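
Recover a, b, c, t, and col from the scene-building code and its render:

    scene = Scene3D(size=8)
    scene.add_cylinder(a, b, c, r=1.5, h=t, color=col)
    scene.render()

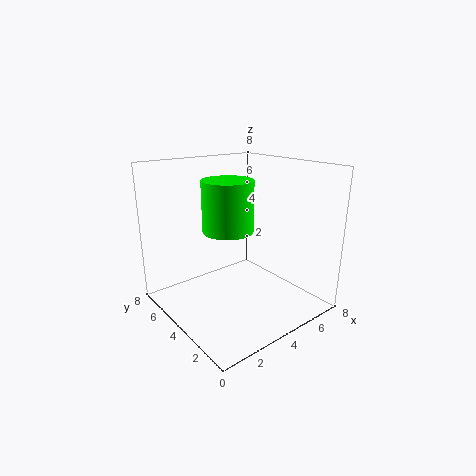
a = 4.25; b = 5.25; c = 4; t = 3; col = 'lime'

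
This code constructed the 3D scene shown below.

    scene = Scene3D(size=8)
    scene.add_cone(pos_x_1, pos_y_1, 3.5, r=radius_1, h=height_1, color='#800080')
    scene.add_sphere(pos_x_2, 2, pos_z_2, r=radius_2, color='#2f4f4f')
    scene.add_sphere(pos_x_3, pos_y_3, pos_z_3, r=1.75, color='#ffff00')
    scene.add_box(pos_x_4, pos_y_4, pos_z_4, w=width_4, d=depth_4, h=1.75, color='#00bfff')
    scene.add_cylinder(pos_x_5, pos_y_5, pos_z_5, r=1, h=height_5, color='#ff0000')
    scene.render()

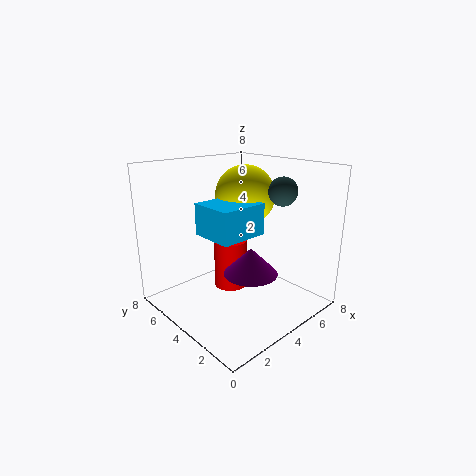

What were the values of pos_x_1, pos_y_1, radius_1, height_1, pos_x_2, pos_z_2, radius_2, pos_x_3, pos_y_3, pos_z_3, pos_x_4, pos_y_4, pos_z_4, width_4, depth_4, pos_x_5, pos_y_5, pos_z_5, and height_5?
pos_x_1 = 2.25
pos_y_1 = 1.25
radius_1 = 1.25
height_1 = 1.25
pos_x_2 = 5.25
pos_z_2 = 6.75
radius_2 = 0.75
pos_x_3 = 5.5
pos_y_3 = 5
pos_z_3 = 6
pos_x_4 = 2.25
pos_y_4 = 3
pos_z_4 = 4.25
width_4 = 2.75
depth_4 = 2.5
pos_x_5 = 4.75
pos_y_5 = 5.5
pos_z_5 = 0.25
height_5 = 3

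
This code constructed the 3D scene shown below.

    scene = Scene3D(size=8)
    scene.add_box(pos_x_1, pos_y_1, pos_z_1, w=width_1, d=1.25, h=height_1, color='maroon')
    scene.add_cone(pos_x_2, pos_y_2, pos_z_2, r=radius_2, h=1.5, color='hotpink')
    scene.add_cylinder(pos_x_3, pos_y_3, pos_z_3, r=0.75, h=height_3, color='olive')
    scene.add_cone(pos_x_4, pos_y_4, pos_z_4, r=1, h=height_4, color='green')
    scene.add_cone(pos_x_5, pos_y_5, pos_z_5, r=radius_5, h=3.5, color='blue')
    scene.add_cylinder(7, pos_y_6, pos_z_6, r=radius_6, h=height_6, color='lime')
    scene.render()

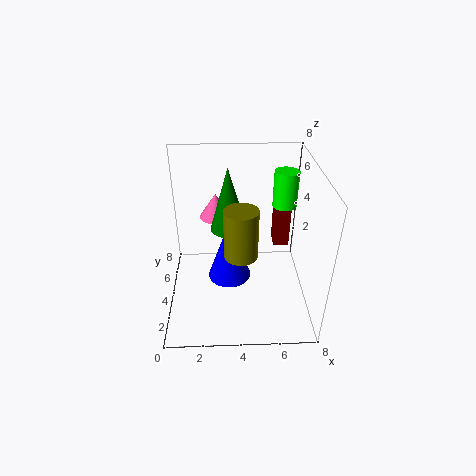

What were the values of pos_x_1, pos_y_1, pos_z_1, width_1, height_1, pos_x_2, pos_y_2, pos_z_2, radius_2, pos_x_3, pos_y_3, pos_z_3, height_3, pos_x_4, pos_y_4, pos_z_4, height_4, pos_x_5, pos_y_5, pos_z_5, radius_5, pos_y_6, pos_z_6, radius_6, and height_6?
pos_x_1 = 6.5, pos_y_1 = 6.75, pos_z_1 = 1.5, width_1 = 1, height_1 = 3.25, pos_x_2 = 2.75, pos_y_2 = 6.5, pos_z_2 = 4, radius_2 = 1, pos_x_3 = 4, pos_y_3 = 0.75, pos_z_3 = 5.25, height_3 = 2.25, pos_x_4 = 3.5, pos_y_4 = 4.25, pos_z_4 = 4.5, height_4 = 3.5, pos_x_5 = 3.5, pos_y_5 = 4.25, pos_z_5 = 1.25, radius_5 = 1.25, pos_y_6 = 6.75, pos_z_6 = 4.5, radius_6 = 0.75, height_6 = 2.25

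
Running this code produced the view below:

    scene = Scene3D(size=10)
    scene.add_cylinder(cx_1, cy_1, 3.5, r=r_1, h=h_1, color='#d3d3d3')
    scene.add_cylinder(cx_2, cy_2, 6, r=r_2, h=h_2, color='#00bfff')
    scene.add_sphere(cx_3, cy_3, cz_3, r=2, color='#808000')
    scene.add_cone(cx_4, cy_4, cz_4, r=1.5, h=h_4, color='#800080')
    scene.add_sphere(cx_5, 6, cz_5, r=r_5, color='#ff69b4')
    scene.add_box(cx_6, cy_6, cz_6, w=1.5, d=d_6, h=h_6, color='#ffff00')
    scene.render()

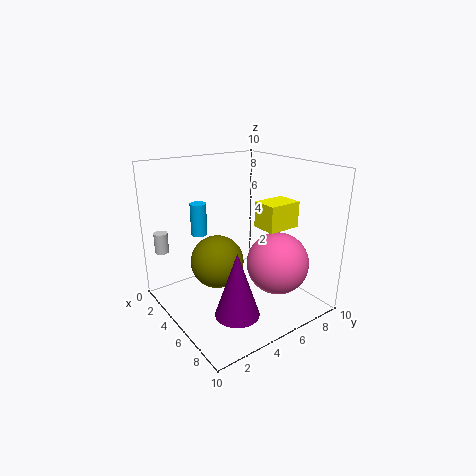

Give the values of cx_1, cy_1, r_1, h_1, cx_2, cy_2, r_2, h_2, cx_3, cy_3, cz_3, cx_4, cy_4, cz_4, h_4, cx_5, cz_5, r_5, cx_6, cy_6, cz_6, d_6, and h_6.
cx_1 = 1, cy_1 = 1, r_1 = 0.5, h_1 = 1.5, cx_2 = 5, cy_2 = 2, r_2 = 0.5, h_2 = 2, cx_3 = 3, cy_3 = 4.5, cz_3 = 2.5, cx_4 = 7, cy_4 = 3.5, cz_4 = 0.5, h_4 = 4.5, cx_5 = 8, cz_5 = 4, r_5 = 2, cx_6 = 8, cy_6 = 4, cz_6 = 7, d_6 = 2, h_6 = 1.5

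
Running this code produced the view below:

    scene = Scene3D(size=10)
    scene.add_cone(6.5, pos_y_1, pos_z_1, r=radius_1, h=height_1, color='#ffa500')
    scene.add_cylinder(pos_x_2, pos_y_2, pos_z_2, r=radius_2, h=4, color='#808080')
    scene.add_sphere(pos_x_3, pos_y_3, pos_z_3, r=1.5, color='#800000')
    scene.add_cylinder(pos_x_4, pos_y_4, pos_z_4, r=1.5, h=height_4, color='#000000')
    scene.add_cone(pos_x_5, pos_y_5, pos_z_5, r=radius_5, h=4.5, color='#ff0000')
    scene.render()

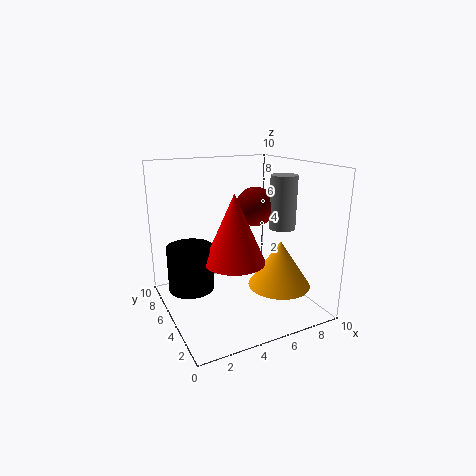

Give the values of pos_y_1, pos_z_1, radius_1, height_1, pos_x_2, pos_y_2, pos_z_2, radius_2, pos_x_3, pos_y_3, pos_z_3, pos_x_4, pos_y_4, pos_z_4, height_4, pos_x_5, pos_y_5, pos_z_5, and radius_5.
pos_y_1 = 2, pos_z_1 = 2.5, radius_1 = 2, height_1 = 3, pos_x_2 = 9, pos_y_2 = 5.5, pos_z_2 = 5, radius_2 = 1, pos_x_3 = 7.5, pos_y_3 = 7, pos_z_3 = 6.5, pos_x_4 = 1.5, pos_y_4 = 5, pos_z_4 = 2, height_4 = 3, pos_x_5 = 4, pos_y_5 = 3.5, pos_z_5 = 4, radius_5 = 2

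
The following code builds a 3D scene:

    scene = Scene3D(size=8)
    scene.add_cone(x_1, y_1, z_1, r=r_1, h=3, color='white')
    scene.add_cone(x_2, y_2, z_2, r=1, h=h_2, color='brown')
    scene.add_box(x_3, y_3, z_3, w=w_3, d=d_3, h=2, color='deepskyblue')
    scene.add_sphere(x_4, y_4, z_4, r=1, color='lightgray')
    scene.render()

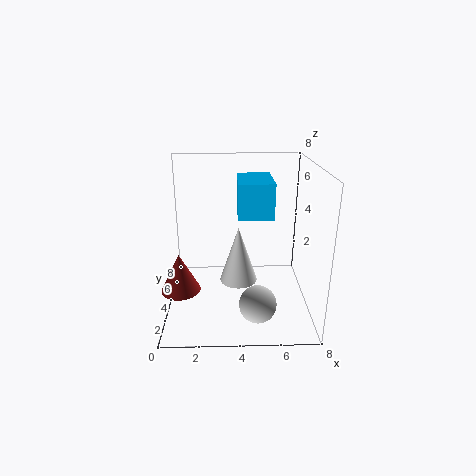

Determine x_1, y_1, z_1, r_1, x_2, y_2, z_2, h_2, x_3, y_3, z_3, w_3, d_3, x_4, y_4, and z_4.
x_1 = 4; y_1 = 3; z_1 = 2; r_1 = 1; x_2 = 1; y_2 = 2; z_2 = 2; h_2 = 2; x_3 = 4; y_3 = 4; z_3 = 5; w_3 = 2; d_3 = 3; x_4 = 5; y_4 = 2; z_4 = 1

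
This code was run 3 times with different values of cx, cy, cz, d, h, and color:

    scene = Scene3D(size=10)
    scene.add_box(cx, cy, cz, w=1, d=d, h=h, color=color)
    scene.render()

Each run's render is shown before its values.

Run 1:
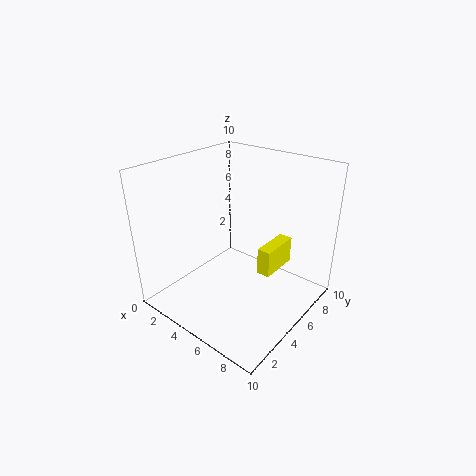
cx = 6; cy = 6; cz = 2; d = 3; h = 2; color = 'yellow'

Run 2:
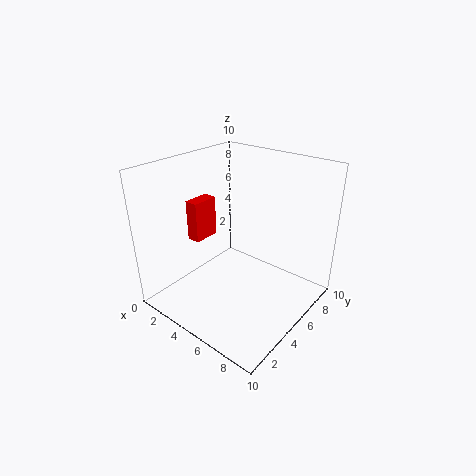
cx = 1; cy = 4; cz = 4; d = 2; h = 3; color = 'red'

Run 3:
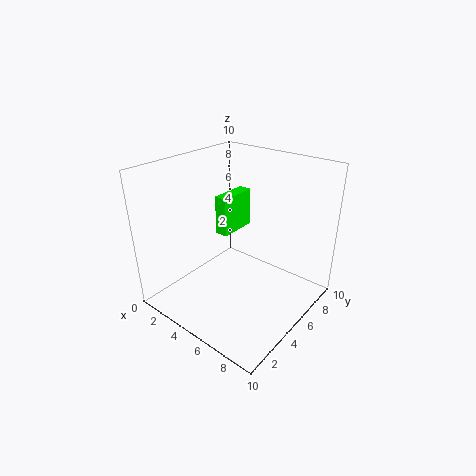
cx = 2; cy = 6; cz = 4; d = 3; h = 3; color = 'lime'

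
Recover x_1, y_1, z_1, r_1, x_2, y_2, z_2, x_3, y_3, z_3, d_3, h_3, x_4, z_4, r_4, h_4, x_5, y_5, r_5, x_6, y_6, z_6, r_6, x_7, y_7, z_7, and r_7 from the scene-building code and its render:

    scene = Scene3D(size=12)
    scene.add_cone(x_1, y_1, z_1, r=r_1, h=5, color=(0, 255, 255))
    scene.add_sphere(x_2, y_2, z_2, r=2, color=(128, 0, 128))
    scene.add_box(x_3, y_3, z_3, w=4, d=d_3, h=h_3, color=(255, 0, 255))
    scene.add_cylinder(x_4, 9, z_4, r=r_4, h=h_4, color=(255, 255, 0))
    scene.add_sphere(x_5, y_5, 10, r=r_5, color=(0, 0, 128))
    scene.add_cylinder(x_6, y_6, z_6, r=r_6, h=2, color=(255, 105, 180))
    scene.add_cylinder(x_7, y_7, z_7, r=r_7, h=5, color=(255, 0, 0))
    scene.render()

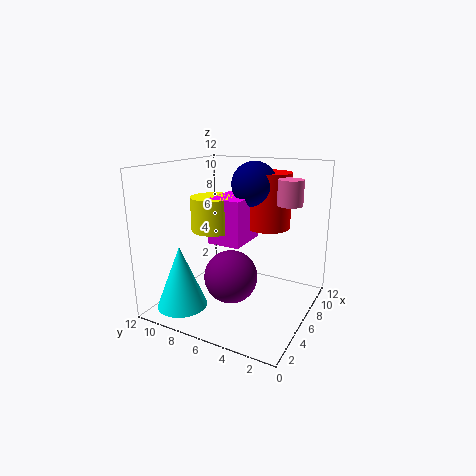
x_1 = 2, y_1 = 9, z_1 = 1, r_1 = 2, x_2 = 3, y_2 = 5, z_2 = 4, x_3 = 6, y_3 = 6, z_3 = 5, d_3 = 3, h_3 = 4, x_4 = 7, z_4 = 6, r_4 = 2, h_4 = 3, x_5 = 9, y_5 = 6, r_5 = 2, x_6 = 7, y_6 = 2, z_6 = 9, r_6 = 1, x_7 = 10, y_7 = 5, z_7 = 6, r_7 = 2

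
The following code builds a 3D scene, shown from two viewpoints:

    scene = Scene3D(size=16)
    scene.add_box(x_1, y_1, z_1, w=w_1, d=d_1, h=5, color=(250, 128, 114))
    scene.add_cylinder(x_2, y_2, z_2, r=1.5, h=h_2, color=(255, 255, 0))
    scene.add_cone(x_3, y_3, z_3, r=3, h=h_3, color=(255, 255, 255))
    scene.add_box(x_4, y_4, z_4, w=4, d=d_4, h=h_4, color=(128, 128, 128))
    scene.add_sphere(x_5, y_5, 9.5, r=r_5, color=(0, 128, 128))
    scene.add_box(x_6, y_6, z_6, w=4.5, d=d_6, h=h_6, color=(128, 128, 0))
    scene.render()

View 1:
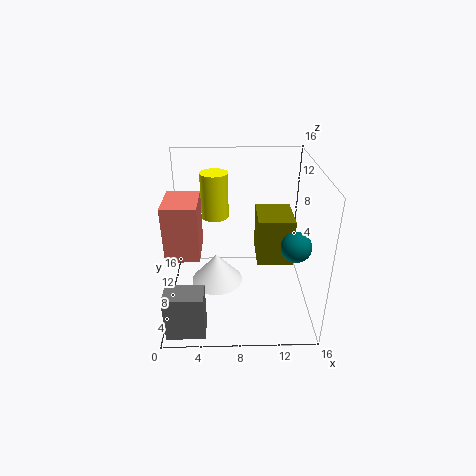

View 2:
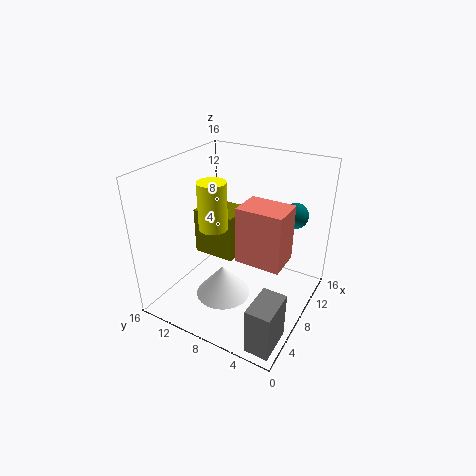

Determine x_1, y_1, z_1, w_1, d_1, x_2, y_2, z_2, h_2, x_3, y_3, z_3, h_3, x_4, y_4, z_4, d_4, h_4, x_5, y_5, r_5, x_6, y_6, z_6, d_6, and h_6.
x_1 = 1.5
y_1 = 0.5
z_1 = 10
w_1 = 3
d_1 = 4
x_2 = 5.5
y_2 = 9.5
z_2 = 10
h_2 = 5
x_3 = 5.5
y_3 = 8.5
z_3 = 2
h_3 = 3.5
x_4 = 0.5
y_4 = 0.5
z_4 = 0.5
d_4 = 2.5
h_4 = 5
x_5 = 13.5
y_5 = 3.5
r_5 = 1.5
x_6 = 10.5
y_6 = 10.5
z_6 = 2.5
d_6 = 5.5
h_6 = 6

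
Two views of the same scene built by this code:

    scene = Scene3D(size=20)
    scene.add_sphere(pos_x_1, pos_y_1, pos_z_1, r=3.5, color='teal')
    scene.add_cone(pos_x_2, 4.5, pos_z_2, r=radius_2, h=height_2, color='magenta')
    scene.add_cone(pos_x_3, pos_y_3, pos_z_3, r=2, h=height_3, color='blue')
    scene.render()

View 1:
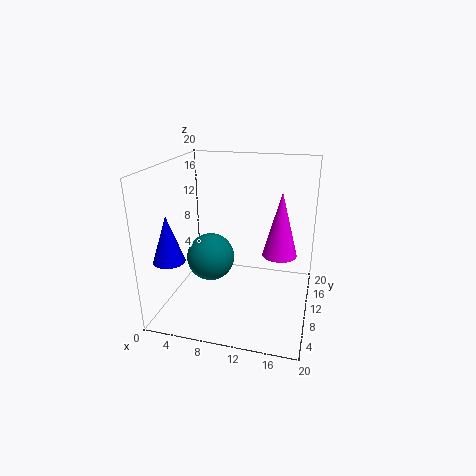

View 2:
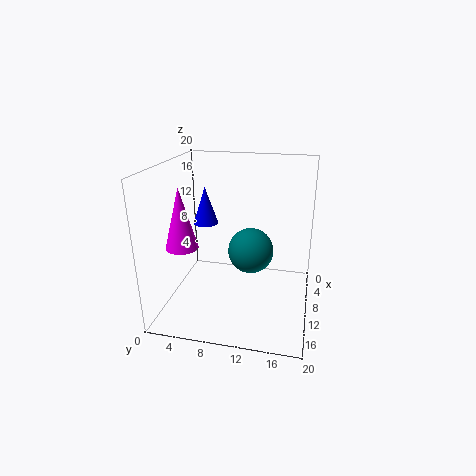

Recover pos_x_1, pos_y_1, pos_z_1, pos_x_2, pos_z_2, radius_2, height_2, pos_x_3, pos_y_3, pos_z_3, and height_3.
pos_x_1 = 5.5; pos_y_1 = 11; pos_z_1 = 6; pos_x_2 = 16.5; pos_z_2 = 11; radius_2 = 2; height_2 = 7.5; pos_x_3 = 3; pos_y_3 = 3; pos_z_3 = 9; height_3 = 6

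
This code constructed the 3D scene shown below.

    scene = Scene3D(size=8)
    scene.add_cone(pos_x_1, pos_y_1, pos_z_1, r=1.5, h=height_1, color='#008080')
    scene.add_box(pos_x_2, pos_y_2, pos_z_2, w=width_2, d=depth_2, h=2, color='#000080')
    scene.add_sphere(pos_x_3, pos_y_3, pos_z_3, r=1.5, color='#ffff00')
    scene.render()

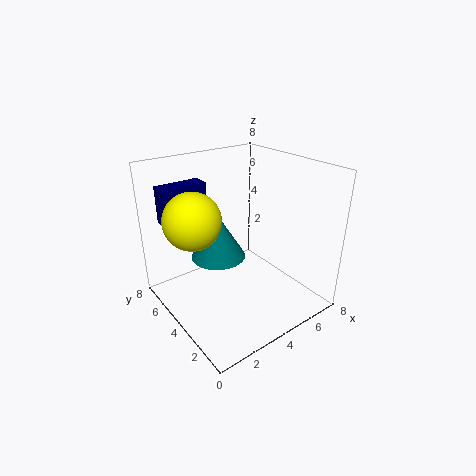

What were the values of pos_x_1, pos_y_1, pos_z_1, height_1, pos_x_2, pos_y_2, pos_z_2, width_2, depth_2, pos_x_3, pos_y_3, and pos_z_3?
pos_x_1 = 3
pos_y_1 = 4.5
pos_z_1 = 3
height_1 = 2.5
pos_x_2 = 0.5
pos_y_2 = 5.5
pos_z_2 = 5
width_2 = 2.5
depth_2 = 1
pos_x_3 = 1.5
pos_y_3 = 4.5
pos_z_3 = 5.5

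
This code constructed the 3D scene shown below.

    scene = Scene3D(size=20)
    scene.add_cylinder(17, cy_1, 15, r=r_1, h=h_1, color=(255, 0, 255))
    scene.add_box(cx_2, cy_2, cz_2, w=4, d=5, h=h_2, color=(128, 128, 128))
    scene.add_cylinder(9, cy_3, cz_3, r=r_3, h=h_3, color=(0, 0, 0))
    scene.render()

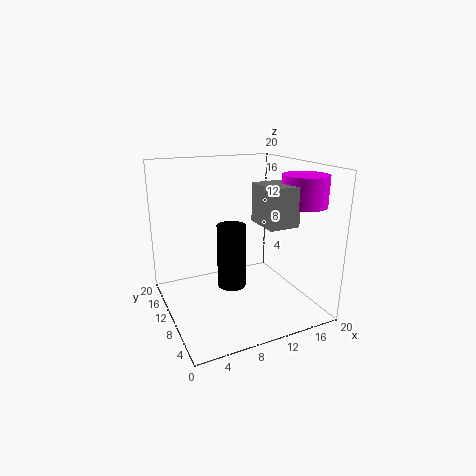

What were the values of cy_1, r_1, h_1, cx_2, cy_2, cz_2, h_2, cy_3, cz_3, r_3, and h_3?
cy_1 = 5
r_1 = 3
h_1 = 4
cx_2 = 11
cy_2 = 3
cz_2 = 13
h_2 = 5
cy_3 = 10
cz_3 = 3
r_3 = 2
h_3 = 9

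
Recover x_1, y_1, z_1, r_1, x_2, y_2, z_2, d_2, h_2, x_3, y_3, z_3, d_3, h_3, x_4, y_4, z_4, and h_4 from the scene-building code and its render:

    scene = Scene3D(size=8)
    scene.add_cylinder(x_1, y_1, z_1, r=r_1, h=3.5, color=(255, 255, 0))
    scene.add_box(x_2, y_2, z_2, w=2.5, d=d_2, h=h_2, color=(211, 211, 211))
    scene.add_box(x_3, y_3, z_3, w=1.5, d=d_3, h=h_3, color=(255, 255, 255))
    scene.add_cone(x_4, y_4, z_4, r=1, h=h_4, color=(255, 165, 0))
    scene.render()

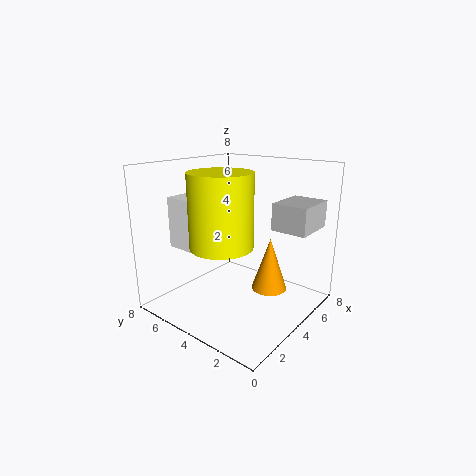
x_1 = 1.5
y_1 = 3
z_1 = 4.5
r_1 = 1.5
x_2 = 5
y_2 = 0.5
z_2 = 4.5
d_2 = 2
h_2 = 1.5
x_3 = 2.5
y_3 = 5.5
z_3 = 3
d_3 = 2.5
h_3 = 3
x_4 = 5
y_4 = 2.5
z_4 = 1
h_4 = 3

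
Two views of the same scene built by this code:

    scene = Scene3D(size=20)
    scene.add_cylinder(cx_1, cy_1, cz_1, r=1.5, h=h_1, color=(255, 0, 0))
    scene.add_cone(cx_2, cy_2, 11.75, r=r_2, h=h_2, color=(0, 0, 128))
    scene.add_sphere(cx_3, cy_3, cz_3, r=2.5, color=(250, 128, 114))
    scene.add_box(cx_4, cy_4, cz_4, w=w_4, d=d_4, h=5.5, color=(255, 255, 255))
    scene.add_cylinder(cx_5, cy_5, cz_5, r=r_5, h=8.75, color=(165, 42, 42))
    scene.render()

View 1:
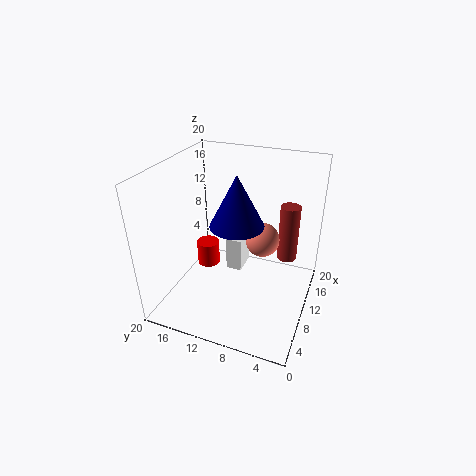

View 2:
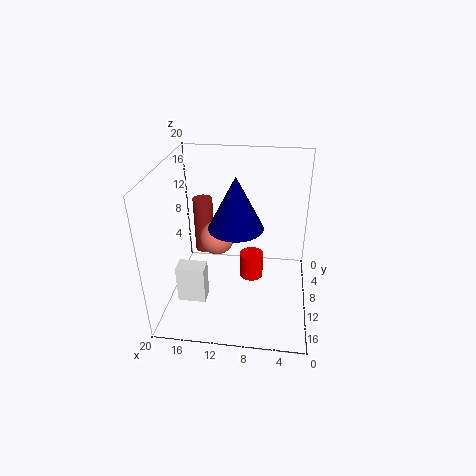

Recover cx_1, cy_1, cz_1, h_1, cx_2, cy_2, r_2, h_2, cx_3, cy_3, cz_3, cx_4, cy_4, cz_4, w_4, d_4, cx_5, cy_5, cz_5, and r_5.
cx_1 = 7.75; cy_1 = 13.5; cz_1 = 6.75; h_1 = 3.25; cx_2 = 10.25; cy_2 = 10.25; r_2 = 3.75; h_2 = 7.25; cx_3 = 13.5; cy_3 = 7.5; cz_3 = 8.25; cx_4 = 14.25; cy_4 = 11.25; cz_4 = 1; w_4 = 4; d_4 = 2.5; cx_5 = 16.25; cy_5 = 4.25; cz_5 = 4.25; r_5 = 1.5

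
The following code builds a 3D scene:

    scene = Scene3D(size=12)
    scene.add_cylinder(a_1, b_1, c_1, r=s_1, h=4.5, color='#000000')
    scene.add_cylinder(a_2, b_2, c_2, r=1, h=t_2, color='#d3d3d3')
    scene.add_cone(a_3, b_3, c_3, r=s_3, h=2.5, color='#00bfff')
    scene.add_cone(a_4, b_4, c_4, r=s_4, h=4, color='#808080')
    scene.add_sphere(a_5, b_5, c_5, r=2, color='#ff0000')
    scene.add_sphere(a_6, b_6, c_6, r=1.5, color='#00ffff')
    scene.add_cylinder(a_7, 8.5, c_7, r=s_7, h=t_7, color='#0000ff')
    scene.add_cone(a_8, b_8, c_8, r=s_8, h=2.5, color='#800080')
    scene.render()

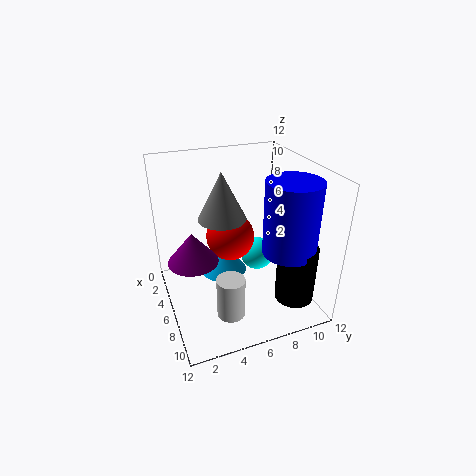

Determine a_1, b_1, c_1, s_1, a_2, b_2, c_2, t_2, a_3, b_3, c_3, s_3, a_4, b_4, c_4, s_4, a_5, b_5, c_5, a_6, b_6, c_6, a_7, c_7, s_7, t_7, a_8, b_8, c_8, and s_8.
a_1 = 10.5, b_1 = 9, c_1 = 2.5, s_1 = 1.5, a_2 = 11, b_2 = 3.5, c_2 = 3, t_2 = 3, a_3 = 5, b_3 = 5, c_3 = 2.5, s_3 = 2, a_4 = 5, b_4 = 5, c_4 = 7.5, s_4 = 2, a_5 = 5.5, b_5 = 5.5, c_5 = 6, a_6 = 4.5, b_6 = 8.5, c_6 = 3, a_7 = 10, c_7 = 6.5, s_7 = 2, t_7 = 5.5, a_8 = 6.5, b_8 = 2, c_8 = 5, s_8 = 2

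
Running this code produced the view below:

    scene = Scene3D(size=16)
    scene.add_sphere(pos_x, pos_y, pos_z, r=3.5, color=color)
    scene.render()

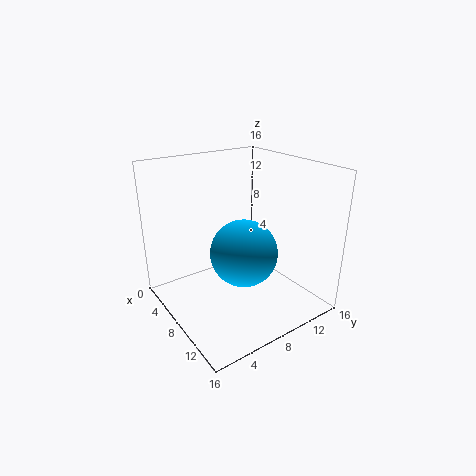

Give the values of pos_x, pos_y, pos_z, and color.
pos_x = 10.5; pos_y = 7; pos_z = 7.5; color = 'deepskyblue'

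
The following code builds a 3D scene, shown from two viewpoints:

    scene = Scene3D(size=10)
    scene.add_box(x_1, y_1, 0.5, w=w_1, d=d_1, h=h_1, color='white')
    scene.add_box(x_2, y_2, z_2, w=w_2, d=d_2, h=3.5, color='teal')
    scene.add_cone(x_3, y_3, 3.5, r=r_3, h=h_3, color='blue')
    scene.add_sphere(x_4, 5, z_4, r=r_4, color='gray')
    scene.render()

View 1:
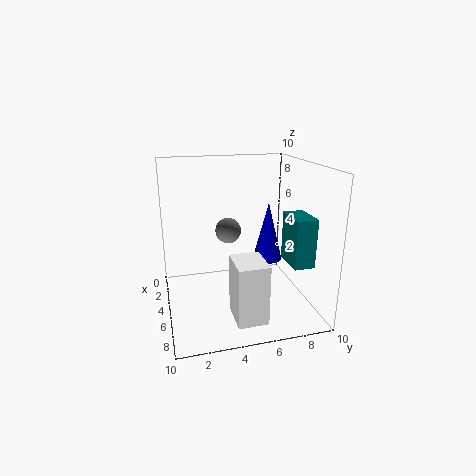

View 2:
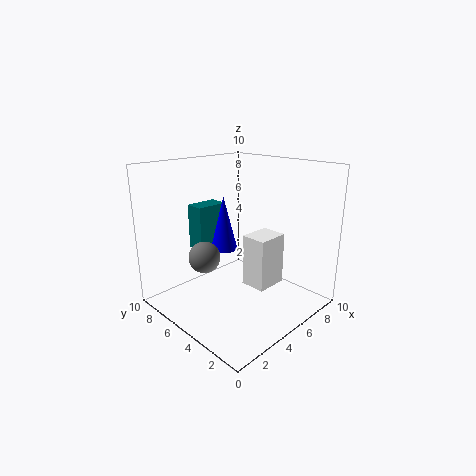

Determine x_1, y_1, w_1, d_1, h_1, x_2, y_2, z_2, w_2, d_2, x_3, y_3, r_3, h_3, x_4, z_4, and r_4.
x_1 = 6.5, y_1 = 4, w_1 = 2.5, d_1 = 2, h_1 = 4, x_2 = 4.5, y_2 = 8.5, z_2 = 3, w_2 = 2.5, d_2 = 1.5, x_3 = 5.5, y_3 = 7, r_3 = 1, h_3 = 4, x_4 = 2, z_4 = 4.5, r_4 = 1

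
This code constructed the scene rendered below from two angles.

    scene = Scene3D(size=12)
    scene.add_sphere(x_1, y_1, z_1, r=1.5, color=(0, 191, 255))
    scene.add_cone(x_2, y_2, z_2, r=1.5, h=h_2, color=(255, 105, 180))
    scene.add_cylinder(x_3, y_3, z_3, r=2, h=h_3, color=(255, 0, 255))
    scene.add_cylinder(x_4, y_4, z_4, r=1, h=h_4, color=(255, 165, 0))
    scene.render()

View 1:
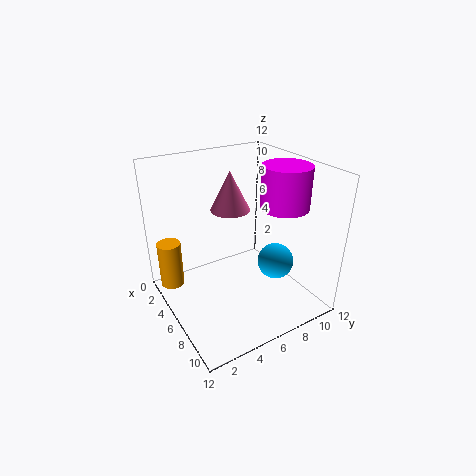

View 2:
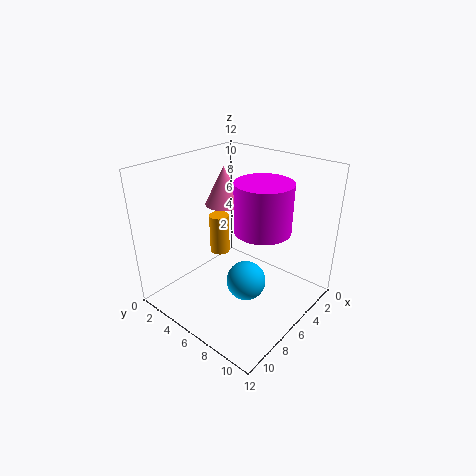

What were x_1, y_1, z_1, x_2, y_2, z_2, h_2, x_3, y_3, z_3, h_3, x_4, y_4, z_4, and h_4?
x_1 = 8
y_1 = 8.5
z_1 = 4
x_2 = 6.5
y_2 = 5
z_2 = 9
h_2 = 3
x_3 = 7.5
y_3 = 9.5
z_3 = 8.5
h_3 = 3.5
x_4 = 3
y_4 = 1
z_4 = 1.5
h_4 = 4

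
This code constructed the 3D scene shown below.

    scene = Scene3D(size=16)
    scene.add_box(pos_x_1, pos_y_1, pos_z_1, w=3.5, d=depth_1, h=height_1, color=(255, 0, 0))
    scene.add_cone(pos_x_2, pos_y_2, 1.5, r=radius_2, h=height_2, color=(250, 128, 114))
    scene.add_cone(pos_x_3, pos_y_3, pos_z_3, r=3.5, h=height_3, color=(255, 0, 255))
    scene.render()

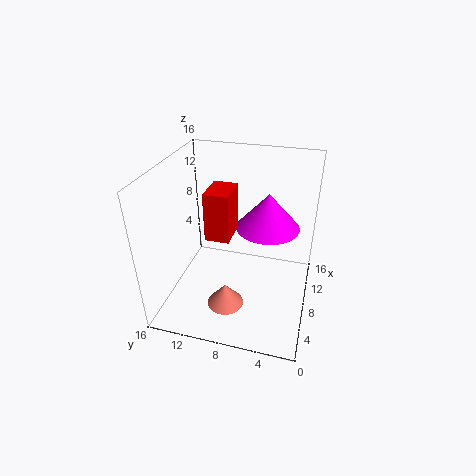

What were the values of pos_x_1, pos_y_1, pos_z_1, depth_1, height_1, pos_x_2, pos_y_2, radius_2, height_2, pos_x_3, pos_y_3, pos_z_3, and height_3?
pos_x_1 = 4.5
pos_y_1 = 8
pos_z_1 = 9.5
depth_1 = 2.5
height_1 = 5
pos_x_2 = 4.5
pos_y_2 = 8.5
radius_2 = 2
height_2 = 2.5
pos_x_3 = 9.5
pos_y_3 = 5
pos_z_3 = 9
height_3 = 4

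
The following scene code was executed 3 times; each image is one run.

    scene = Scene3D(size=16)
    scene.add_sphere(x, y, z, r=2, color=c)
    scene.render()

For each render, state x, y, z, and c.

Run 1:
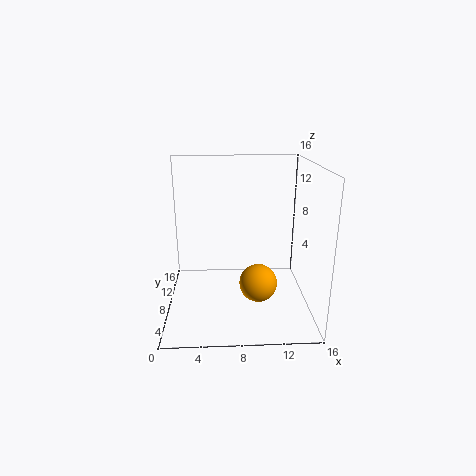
x = 10, y = 5, z = 4, c = 'orange'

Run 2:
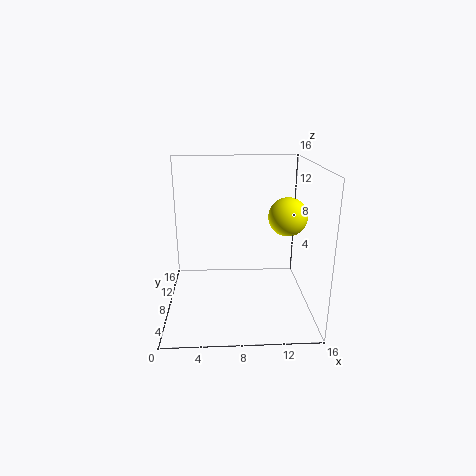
x = 13, y = 6, z = 11, c = 'yellow'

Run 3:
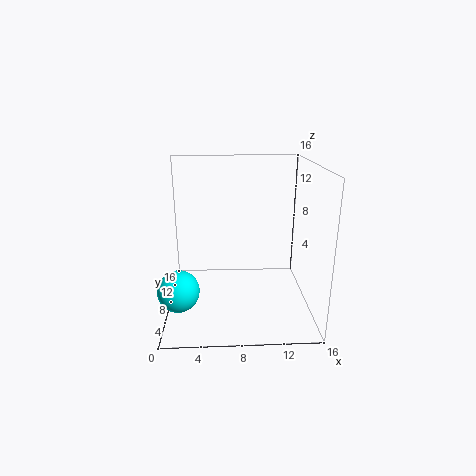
x = 2, y = 2, z = 5, c = 'cyan'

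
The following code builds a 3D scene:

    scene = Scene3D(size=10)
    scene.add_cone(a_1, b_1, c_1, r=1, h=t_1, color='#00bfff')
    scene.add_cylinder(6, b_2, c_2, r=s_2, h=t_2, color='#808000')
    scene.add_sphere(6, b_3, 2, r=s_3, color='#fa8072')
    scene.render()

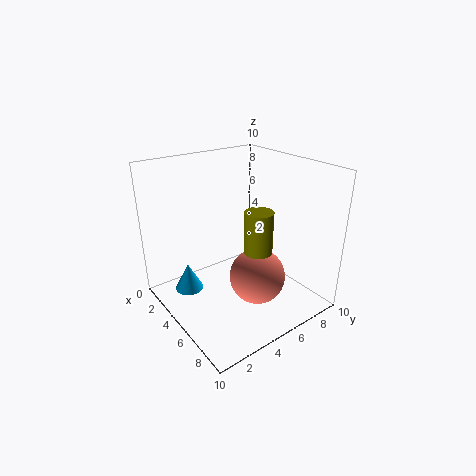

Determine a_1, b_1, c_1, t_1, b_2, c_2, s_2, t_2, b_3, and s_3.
a_1 = 3
b_1 = 2
c_1 = 1
t_1 = 2
b_2 = 6
c_2 = 4
s_2 = 1
t_2 = 3
b_3 = 6
s_3 = 2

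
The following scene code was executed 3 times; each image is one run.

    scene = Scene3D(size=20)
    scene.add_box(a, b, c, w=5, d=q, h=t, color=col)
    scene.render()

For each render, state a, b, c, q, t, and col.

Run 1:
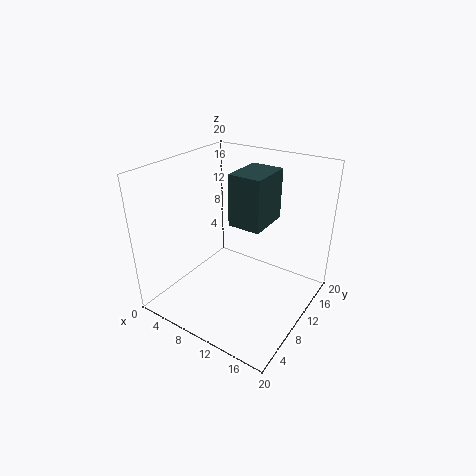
a = 7, b = 12, c = 10.25, q = 6.75, t = 7.75, col = 'darkslategray'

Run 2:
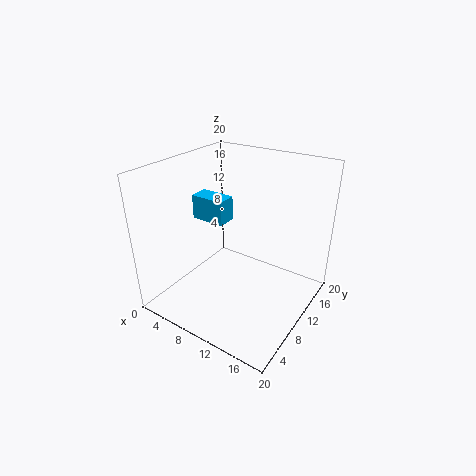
a = 2.75, b = 9.25, c = 11.5, q = 2.75, t = 3.5, col = 'deepskyblue'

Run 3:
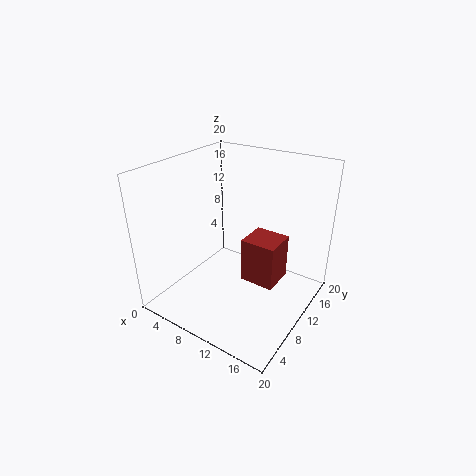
a = 10.5, b = 10, c = 3.25, q = 4.75, t = 6.5, col = 'brown'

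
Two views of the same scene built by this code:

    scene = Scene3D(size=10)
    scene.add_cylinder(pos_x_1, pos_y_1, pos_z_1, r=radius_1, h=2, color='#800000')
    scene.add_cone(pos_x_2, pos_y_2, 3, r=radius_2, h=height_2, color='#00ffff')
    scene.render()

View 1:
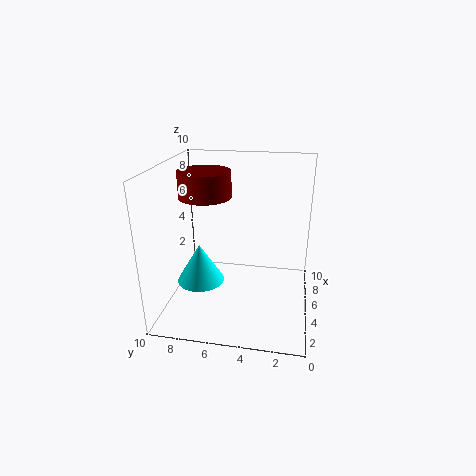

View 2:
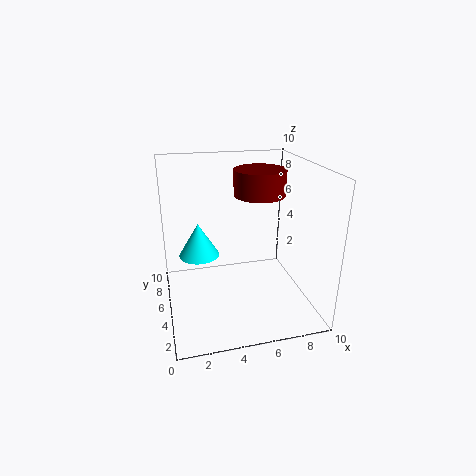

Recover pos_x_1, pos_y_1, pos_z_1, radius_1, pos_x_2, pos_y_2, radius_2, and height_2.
pos_x_1 = 7.5, pos_y_1 = 8, pos_z_1 = 7, radius_1 = 2, pos_x_2 = 2.5, pos_y_2 = 7, radius_2 = 1.5, height_2 = 2.5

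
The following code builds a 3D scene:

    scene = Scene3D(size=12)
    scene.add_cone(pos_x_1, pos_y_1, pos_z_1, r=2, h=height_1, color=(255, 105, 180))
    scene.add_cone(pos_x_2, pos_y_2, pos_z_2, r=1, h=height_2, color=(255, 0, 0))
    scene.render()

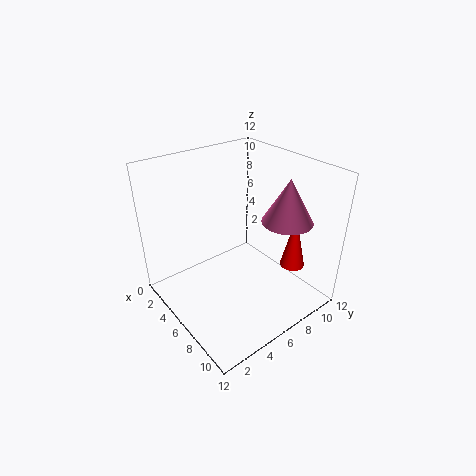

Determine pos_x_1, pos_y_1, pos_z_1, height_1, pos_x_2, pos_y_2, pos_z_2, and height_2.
pos_x_1 = 9
pos_y_1 = 8.5
pos_z_1 = 8
height_1 = 3.5
pos_x_2 = 9.5
pos_y_2 = 9
pos_z_2 = 4
height_2 = 4.5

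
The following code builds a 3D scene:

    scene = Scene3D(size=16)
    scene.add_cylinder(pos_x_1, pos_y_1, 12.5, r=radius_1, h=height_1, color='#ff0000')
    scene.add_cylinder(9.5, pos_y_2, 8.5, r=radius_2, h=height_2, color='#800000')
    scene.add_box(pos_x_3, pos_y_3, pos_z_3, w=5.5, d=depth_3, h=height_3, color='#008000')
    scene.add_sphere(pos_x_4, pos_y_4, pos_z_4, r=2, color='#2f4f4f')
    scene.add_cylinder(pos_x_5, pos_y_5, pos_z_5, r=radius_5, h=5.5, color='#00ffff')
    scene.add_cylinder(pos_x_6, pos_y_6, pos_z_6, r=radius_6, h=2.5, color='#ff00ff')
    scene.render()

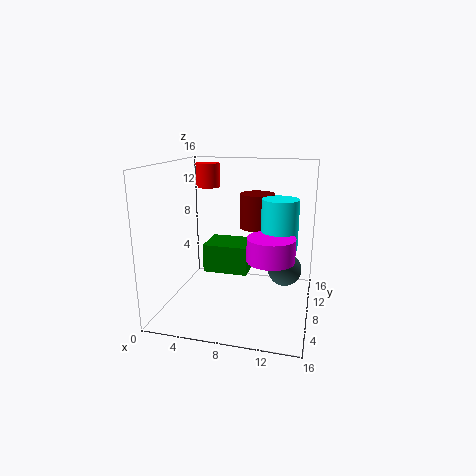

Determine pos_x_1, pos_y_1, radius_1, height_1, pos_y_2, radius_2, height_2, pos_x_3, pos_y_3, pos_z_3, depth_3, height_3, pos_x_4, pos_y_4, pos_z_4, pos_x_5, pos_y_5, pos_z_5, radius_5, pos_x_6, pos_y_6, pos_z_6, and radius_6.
pos_x_1 = 2.5
pos_y_1 = 14
radius_1 = 1.5
height_1 = 3
pos_y_2 = 11
radius_2 = 2
height_2 = 4
pos_x_3 = 3
pos_y_3 = 10
pos_z_3 = 2.5
depth_3 = 4.5
height_3 = 3.5
pos_x_4 = 13
pos_y_4 = 11
pos_z_4 = 3.5
pos_x_5 = 12.5
pos_y_5 = 8.5
pos_z_5 = 7
radius_5 = 2
pos_x_6 = 12
pos_y_6 = 6
pos_z_6 = 6.5
radius_6 = 2.5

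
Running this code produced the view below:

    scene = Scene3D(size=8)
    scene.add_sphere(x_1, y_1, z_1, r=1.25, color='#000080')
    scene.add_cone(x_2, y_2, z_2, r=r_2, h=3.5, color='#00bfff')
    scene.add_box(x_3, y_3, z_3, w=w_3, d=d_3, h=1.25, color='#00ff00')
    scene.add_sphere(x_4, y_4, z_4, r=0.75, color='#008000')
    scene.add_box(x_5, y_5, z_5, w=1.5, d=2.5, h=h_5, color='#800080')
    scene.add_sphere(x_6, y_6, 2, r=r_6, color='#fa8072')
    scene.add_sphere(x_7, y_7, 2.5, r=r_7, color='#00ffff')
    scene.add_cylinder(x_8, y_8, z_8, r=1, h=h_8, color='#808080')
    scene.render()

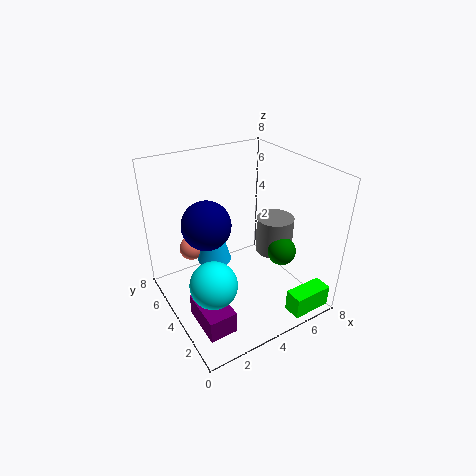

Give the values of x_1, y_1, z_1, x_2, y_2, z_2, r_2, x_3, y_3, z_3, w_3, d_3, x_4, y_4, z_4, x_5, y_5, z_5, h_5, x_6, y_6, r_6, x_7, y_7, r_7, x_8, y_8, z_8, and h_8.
x_1 = 2
y_1 = 3.75
z_1 = 5.5
x_2 = 3.25
y_2 = 5.5
z_2 = 2
r_2 = 1
x_3 = 5.5
y_3 = 0.25
z_3 = 0.25
w_3 = 2.25
d_3 = 1
x_4 = 5.5
y_4 = 2
z_4 = 3.75
x_5 = 0.75
y_5 = 1.25
z_5 = 0.25
h_5 = 1.25
x_6 = 2.5
y_6 = 7.25
r_6 = 0.75
x_7 = 1.75
y_7 = 2.75
r_7 = 1.25
x_8 = 5.75
y_8 = 3
z_8 = 3.25
h_8 = 2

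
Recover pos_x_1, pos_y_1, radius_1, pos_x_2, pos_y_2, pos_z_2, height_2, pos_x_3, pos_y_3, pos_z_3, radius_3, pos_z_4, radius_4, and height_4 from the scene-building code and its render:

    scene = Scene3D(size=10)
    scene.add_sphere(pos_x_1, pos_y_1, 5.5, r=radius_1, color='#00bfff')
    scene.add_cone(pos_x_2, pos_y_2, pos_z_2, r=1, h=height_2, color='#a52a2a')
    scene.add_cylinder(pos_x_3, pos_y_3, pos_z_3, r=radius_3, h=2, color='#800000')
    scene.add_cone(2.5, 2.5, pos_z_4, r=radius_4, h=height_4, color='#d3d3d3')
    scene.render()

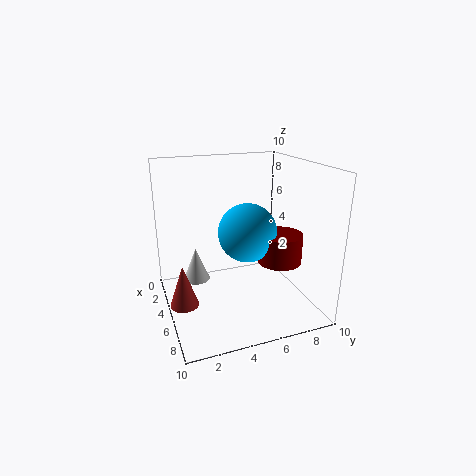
pos_x_1 = 5.5
pos_y_1 = 5.5
radius_1 = 2
pos_x_2 = 5
pos_y_2 = 1
pos_z_2 = 0.5
height_2 = 3
pos_x_3 = 6.5
pos_y_3 = 7.5
pos_z_3 = 3.5
radius_3 = 1.5
pos_z_4 = 1
radius_4 = 1
height_4 = 2.5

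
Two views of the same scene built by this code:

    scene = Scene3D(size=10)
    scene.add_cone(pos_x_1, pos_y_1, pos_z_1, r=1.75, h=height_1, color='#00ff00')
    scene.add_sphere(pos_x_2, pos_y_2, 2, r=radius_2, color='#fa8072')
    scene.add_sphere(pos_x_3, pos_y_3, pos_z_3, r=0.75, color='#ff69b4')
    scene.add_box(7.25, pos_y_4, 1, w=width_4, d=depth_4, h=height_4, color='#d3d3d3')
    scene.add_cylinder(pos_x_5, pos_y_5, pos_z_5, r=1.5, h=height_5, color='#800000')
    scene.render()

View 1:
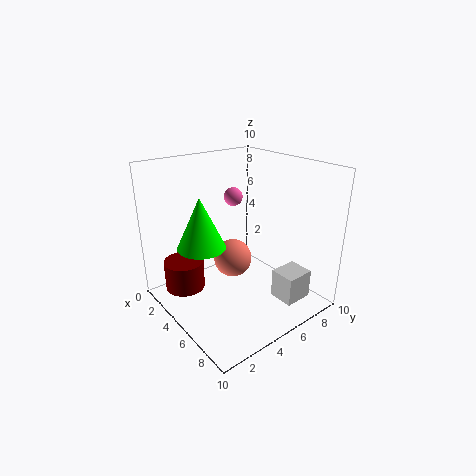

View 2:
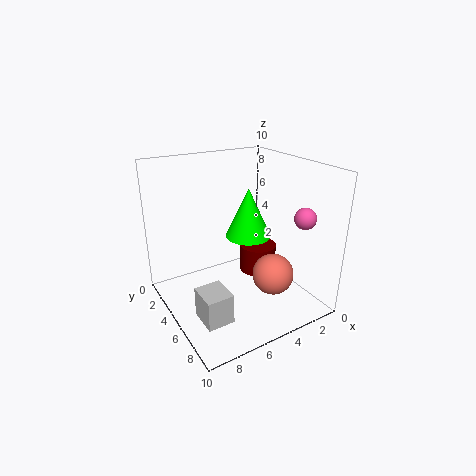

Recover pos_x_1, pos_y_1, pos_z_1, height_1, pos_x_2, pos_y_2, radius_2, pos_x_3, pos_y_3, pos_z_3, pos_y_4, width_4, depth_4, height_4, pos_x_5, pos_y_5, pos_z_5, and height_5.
pos_x_1 = 3
pos_y_1 = 3.25
pos_z_1 = 4
height_1 = 3.75
pos_x_2 = 2.75
pos_y_2 = 6.25
radius_2 = 1.5
pos_x_3 = 1.25
pos_y_3 = 7.5
pos_z_3 = 6.5
pos_y_4 = 6.25
width_4 = 1.75
depth_4 = 2
height_4 = 2
pos_x_5 = 1.5
pos_y_5 = 2.5
pos_z_5 = 0.25
height_5 = 2.25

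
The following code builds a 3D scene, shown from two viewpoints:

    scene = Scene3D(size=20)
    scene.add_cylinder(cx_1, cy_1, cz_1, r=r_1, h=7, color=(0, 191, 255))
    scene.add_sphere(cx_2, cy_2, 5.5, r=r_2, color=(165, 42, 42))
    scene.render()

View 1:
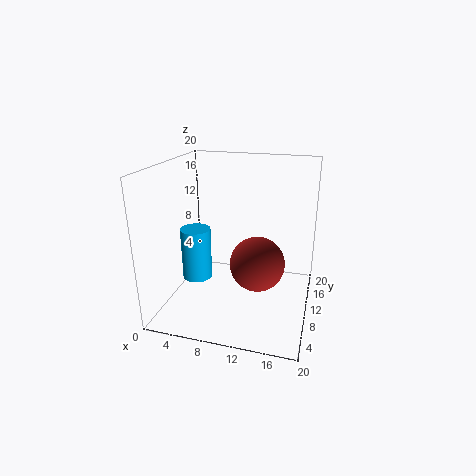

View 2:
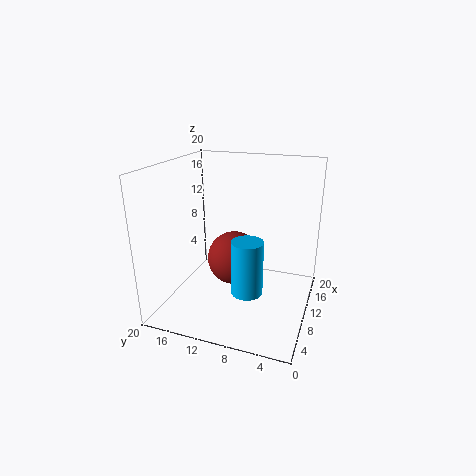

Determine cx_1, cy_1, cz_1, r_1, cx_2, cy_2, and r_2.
cx_1 = 5
cy_1 = 7
cz_1 = 5
r_1 = 2
cx_2 = 12.5
cy_2 = 11.5
r_2 = 4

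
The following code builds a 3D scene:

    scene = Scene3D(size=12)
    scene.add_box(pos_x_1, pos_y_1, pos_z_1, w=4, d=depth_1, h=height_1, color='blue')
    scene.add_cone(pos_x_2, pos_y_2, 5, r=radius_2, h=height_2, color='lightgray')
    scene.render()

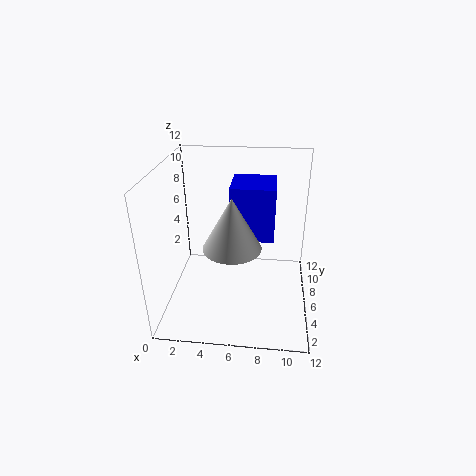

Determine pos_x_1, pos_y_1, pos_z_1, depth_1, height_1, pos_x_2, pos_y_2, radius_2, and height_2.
pos_x_1 = 5
pos_y_1 = 8
pos_z_1 = 4.5
depth_1 = 4
height_1 = 5
pos_x_2 = 5.5
pos_y_2 = 6
radius_2 = 2.5
height_2 = 4.5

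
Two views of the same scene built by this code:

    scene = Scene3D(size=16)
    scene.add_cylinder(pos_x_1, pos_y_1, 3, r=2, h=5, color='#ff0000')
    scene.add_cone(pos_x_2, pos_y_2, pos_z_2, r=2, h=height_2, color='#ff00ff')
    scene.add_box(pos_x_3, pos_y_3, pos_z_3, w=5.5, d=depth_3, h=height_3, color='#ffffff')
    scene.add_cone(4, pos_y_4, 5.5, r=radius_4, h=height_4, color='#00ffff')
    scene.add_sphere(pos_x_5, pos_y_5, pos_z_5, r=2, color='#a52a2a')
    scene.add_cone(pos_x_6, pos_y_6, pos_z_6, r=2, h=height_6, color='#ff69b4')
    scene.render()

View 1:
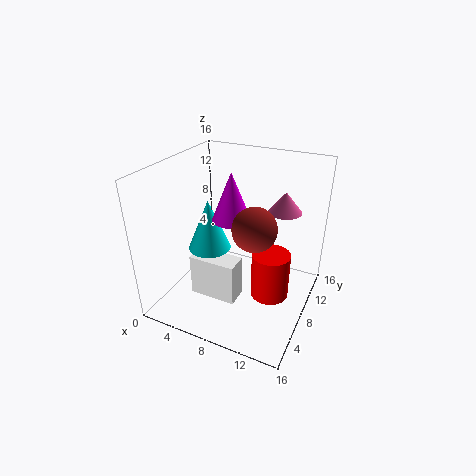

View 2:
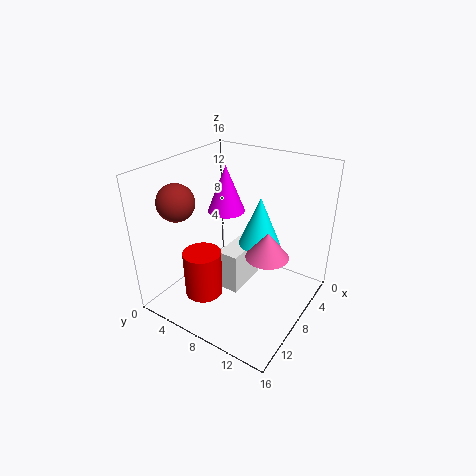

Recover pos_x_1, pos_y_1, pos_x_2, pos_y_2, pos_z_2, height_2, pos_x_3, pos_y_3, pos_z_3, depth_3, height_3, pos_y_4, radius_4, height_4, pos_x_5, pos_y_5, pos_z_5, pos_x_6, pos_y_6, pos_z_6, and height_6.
pos_x_1 = 12.5; pos_y_1 = 6.5; pos_x_2 = 8; pos_y_2 = 6.5; pos_z_2 = 11; height_2 = 5; pos_x_3 = 3; pos_y_3 = 5.5; pos_z_3 = 0.5; depth_3 = 2.5; height_3 = 5; pos_y_4 = 8.5; radius_4 = 2.5; height_4 = 6; pos_x_5 = 12; pos_y_5 = 3; pos_z_5 = 12.5; pos_x_6 = 11.5; pos_y_6 = 13.5; pos_z_6 = 9.5; height_6 = 2.5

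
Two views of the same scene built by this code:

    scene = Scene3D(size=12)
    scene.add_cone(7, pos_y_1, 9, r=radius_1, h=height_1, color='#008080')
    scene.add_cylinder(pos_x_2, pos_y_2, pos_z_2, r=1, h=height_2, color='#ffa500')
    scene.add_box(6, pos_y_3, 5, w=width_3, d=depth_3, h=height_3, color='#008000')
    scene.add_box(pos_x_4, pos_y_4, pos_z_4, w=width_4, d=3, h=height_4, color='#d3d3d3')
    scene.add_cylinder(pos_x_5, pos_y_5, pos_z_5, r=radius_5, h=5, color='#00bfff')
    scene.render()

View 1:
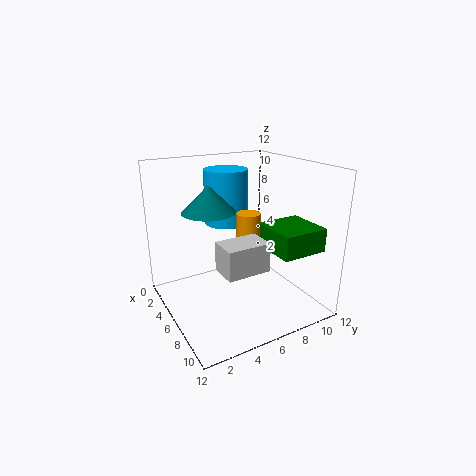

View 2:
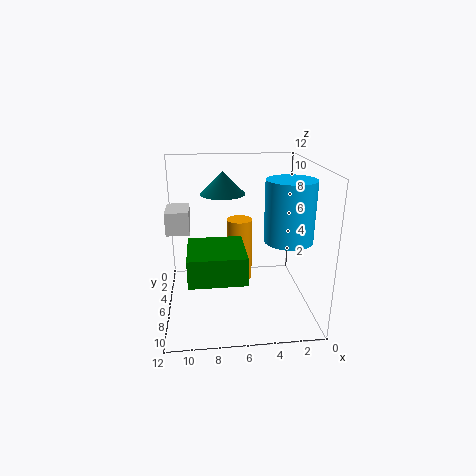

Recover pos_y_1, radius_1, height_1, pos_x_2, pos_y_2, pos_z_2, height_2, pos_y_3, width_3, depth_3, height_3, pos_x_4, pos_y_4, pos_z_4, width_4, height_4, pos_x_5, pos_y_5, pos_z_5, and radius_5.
pos_y_1 = 3
radius_1 = 2
height_1 = 2
pos_x_2 = 6
pos_y_2 = 7
pos_z_2 = 3
height_2 = 5
pos_y_3 = 8
width_3 = 4
depth_3 = 4
height_3 = 2
pos_x_4 = 10
pos_y_4 = 2
pos_z_4 = 6
width_4 = 2
height_4 = 2
pos_x_5 = 2
pos_y_5 = 7
pos_z_5 = 6
radius_5 = 2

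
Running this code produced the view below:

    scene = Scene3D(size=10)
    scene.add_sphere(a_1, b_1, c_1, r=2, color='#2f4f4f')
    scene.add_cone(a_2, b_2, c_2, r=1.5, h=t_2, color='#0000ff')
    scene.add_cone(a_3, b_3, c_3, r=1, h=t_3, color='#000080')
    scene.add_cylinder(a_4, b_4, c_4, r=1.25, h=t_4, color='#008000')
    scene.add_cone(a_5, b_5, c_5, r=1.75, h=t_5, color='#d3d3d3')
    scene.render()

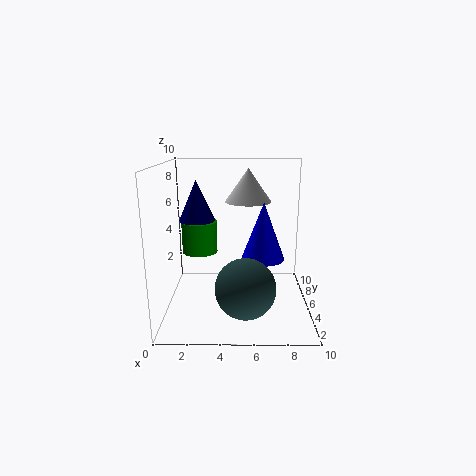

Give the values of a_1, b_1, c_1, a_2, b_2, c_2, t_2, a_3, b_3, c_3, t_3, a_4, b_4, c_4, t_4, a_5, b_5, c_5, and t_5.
a_1 = 5.5, b_1 = 2.75, c_1 = 2.25, a_2 = 6.75, b_2 = 5, c_2 = 3.5, t_2 = 4, a_3 = 2.75, b_3 = 1.25, c_3 = 7.25, t_3 = 2.25, a_4 = 2.25, b_4 = 5.75, c_4 = 3.75, t_4 = 2.25, a_5 = 5.75, b_5 = 7.75, c_5 = 7, t_5 = 2.5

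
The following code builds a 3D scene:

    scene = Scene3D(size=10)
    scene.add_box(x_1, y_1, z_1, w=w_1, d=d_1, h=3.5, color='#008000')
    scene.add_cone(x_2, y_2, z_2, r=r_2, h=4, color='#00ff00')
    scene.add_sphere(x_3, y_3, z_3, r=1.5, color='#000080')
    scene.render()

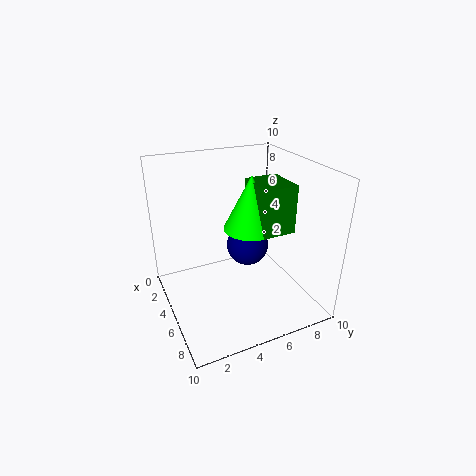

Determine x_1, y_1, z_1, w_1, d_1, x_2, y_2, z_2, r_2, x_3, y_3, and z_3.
x_1 = 3; y_1 = 6.5; z_1 = 5; w_1 = 3; d_1 = 2.5; x_2 = 4; y_2 = 6.5; z_2 = 5; r_2 = 2; x_3 = 4.5; y_3 = 6; z_3 = 4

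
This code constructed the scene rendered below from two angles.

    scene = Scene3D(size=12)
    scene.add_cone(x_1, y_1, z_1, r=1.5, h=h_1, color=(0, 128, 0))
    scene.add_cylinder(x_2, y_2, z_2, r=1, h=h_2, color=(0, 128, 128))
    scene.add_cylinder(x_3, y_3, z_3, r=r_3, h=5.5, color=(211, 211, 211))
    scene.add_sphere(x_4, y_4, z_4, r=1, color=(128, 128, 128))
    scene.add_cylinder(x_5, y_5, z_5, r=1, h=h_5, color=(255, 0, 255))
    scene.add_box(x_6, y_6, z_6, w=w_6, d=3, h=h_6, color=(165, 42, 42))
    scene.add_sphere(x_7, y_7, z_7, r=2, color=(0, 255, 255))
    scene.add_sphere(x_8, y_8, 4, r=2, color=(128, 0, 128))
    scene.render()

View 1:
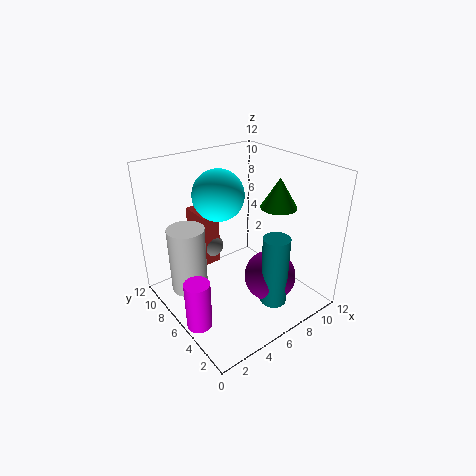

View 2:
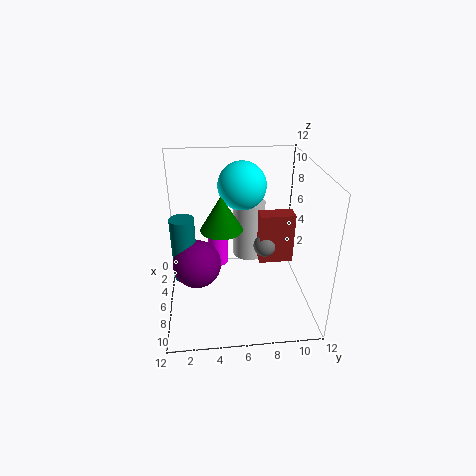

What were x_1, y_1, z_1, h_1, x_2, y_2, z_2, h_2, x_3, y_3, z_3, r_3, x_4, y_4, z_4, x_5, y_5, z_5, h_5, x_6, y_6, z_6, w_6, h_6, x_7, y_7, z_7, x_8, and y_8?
x_1 = 9; y_1 = 4.5; z_1 = 8.5; h_1 = 2.5; x_2 = 6; y_2 = 1.5; z_2 = 2.5; h_2 = 5.5; x_3 = 2; y_3 = 7.5; z_3 = 2; r_3 = 1.5; x_4 = 5; y_4 = 8.5; z_4 = 4.5; x_5 = 1; y_5 = 4.5; z_5 = 0.5; h_5 = 4; x_6 = 4; y_6 = 8; z_6 = 3; w_6 = 1.5; h_6 = 4.5; x_7 = 4.5; y_7 = 6.5; z_7 = 10; x_8 = 6.5; y_8 = 2.5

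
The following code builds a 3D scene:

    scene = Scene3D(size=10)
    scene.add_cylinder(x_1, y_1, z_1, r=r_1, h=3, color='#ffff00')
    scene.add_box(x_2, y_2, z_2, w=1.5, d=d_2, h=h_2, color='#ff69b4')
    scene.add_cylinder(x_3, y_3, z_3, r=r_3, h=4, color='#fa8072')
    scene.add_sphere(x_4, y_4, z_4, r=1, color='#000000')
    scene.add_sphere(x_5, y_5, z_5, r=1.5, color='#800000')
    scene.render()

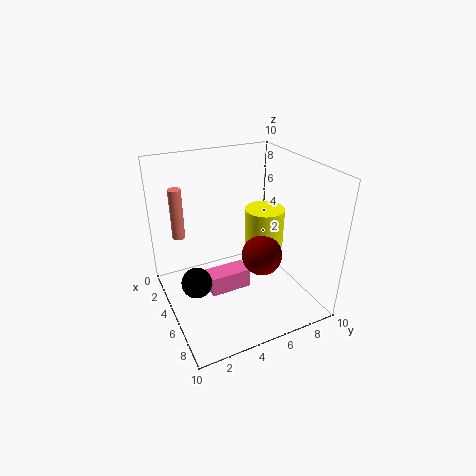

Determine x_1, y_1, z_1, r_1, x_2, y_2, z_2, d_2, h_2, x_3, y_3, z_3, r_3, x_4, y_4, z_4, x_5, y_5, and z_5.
x_1 = 3.5
y_1 = 8
z_1 = 3
r_1 = 1.5
x_2 = 3.5
y_2 = 3
z_2 = 0.5
d_2 = 3
h_2 = 1.5
x_3 = 0.5
y_3 = 2
z_3 = 3.5
r_3 = 0.5
x_4 = 6
y_4 = 1.5
z_4 = 3
x_5 = 5
y_5 = 7
z_5 = 3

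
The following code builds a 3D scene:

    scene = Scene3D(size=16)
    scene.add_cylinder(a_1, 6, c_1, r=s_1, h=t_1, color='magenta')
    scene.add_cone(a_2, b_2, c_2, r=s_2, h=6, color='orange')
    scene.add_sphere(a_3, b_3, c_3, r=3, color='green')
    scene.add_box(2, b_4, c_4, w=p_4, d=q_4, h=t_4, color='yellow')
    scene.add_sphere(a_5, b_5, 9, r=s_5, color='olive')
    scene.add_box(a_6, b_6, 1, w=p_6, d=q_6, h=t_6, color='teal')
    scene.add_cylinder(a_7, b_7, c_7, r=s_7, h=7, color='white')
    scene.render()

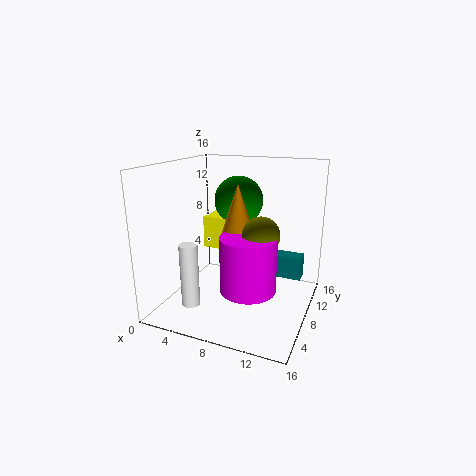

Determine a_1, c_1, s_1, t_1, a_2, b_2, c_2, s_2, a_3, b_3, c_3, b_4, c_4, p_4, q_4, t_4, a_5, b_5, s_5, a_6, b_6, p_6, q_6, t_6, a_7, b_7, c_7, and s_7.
a_1 = 10; c_1 = 3; s_1 = 3; t_1 = 6; a_2 = 8; b_2 = 8; c_2 = 8; s_2 = 2; a_3 = 6; b_3 = 13; c_3 = 11; b_4 = 11; c_4 = 5; p_4 = 3; q_4 = 4; t_4 = 4; a_5 = 11; b_5 = 7; s_5 = 2; a_6 = 10; b_6 = 14; p_6 = 4; q_6 = 2; t_6 = 3; a_7 = 4; b_7 = 4; c_7 = 1; s_7 = 1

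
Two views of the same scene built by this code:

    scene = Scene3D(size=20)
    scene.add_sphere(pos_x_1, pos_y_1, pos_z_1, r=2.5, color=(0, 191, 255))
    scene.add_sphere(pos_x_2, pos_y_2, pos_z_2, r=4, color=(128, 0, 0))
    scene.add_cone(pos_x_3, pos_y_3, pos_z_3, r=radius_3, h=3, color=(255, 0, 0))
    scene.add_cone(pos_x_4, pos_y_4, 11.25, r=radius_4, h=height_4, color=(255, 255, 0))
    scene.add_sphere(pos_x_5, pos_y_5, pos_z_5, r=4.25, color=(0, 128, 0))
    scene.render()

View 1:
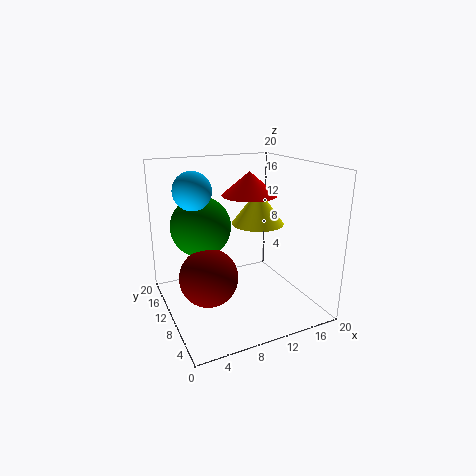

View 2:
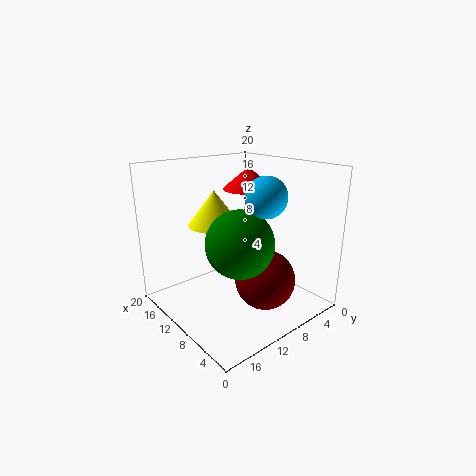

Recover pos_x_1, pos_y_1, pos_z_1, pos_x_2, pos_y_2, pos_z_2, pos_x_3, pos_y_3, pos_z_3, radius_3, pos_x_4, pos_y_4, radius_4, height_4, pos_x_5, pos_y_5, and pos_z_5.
pos_x_1 = 4
pos_y_1 = 10.75
pos_z_1 = 17
pos_x_2 = 5.25
pos_y_2 = 9.25
pos_z_2 = 5.25
pos_x_3 = 10.5
pos_y_3 = 7.75
pos_z_3 = 16.5
radius_3 = 3.5
pos_x_4 = 13.75
pos_y_4 = 11.25
radius_4 = 3.75
height_4 = 5
pos_x_5 = 5.75
pos_y_5 = 13.25
pos_z_5 = 11.25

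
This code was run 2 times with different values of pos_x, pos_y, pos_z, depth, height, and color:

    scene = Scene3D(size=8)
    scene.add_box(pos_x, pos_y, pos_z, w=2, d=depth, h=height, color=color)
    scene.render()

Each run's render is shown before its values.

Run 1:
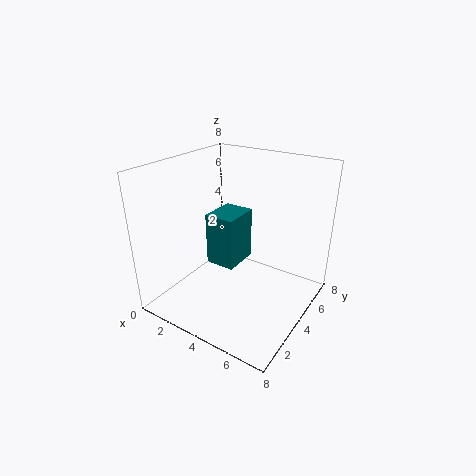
pos_x = 0.5, pos_y = 5.5, pos_z = 0.5, depth = 2.5, height = 3.5, color = 'teal'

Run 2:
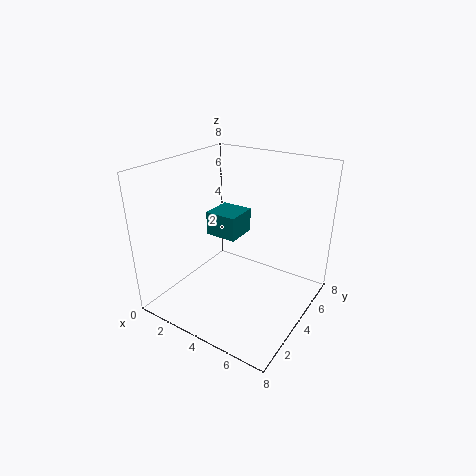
pos_x = 1, pos_y = 5, pos_z = 3, depth = 2, height = 1.5, color = 'teal'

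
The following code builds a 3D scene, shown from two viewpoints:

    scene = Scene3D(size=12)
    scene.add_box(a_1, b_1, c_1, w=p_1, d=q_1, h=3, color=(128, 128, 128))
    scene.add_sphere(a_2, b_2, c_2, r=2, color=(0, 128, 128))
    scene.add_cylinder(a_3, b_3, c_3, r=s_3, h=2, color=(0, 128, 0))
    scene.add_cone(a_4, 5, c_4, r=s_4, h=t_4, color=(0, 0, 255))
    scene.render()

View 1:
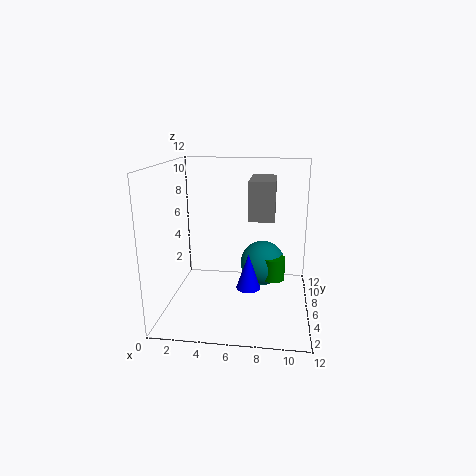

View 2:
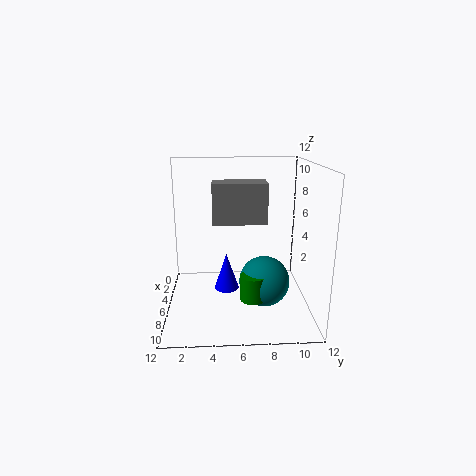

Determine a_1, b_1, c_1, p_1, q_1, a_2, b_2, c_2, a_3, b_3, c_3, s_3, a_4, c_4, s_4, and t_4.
a_1 = 7; b_1 = 4; c_1 = 8; p_1 = 2; q_1 = 4; a_2 = 8; b_2 = 8; c_2 = 3; a_3 = 9; b_3 = 7; c_3 = 2; s_3 = 1; a_4 = 7; c_4 = 2; s_4 = 1; t_4 = 3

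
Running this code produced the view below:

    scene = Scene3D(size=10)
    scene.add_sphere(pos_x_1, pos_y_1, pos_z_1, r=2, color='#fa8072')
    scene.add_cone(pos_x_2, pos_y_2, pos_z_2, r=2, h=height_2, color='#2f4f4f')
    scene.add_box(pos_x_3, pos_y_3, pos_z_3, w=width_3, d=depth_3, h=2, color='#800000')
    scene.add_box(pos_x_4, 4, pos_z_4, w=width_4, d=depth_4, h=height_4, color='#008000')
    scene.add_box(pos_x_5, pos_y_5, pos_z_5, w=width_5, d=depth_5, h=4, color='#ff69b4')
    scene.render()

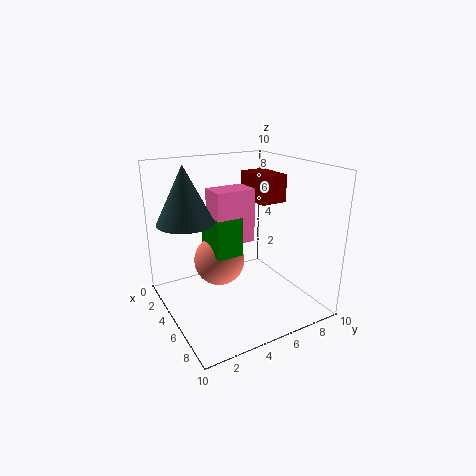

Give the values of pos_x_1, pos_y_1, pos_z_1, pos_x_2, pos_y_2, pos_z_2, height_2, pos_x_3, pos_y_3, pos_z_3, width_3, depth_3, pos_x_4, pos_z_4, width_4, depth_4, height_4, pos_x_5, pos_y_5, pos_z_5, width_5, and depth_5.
pos_x_1 = 2, pos_y_1 = 5, pos_z_1 = 2, pos_x_2 = 3, pos_y_2 = 2, pos_z_2 = 6, height_2 = 4, pos_x_3 = 2, pos_y_3 = 7, pos_z_3 = 7, width_3 = 3, depth_3 = 2, pos_x_4 = 1, pos_z_4 = 3, width_4 = 3, depth_4 = 2, height_4 = 3, pos_x_5 = 2, pos_y_5 = 4, pos_z_5 = 4, width_5 = 2, depth_5 = 3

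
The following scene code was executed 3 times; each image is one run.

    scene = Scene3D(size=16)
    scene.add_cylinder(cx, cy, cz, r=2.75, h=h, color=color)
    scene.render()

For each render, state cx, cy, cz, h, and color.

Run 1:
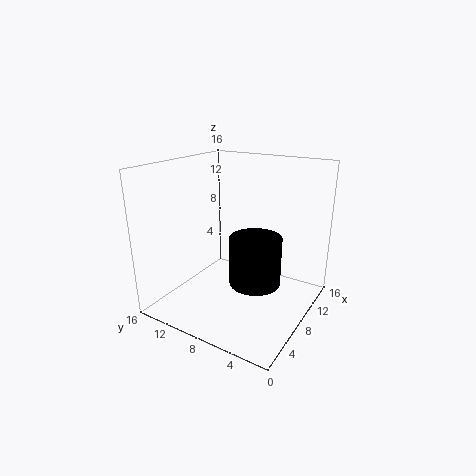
cx = 7, cy = 5.25, cz = 3.75, h = 5.25, color = 'black'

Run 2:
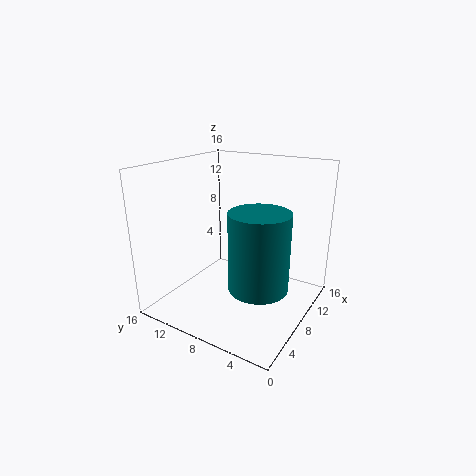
cx = 3, cy = 2.75, cz = 6, h = 7.25, color = 'teal'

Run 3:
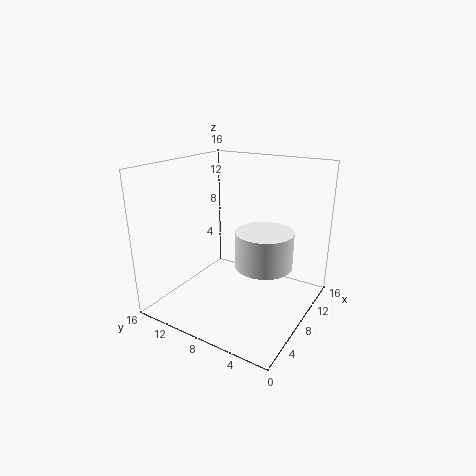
cx = 5, cy = 3.25, cz = 7.25, h = 3.5, color = 'white'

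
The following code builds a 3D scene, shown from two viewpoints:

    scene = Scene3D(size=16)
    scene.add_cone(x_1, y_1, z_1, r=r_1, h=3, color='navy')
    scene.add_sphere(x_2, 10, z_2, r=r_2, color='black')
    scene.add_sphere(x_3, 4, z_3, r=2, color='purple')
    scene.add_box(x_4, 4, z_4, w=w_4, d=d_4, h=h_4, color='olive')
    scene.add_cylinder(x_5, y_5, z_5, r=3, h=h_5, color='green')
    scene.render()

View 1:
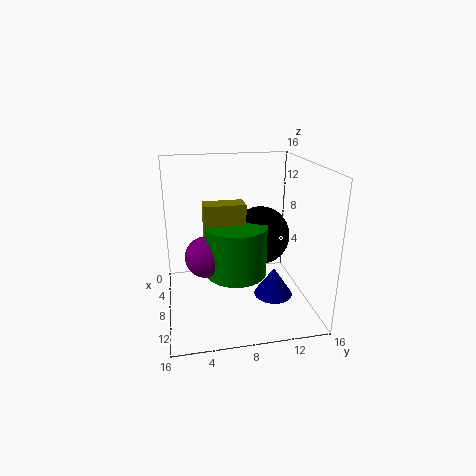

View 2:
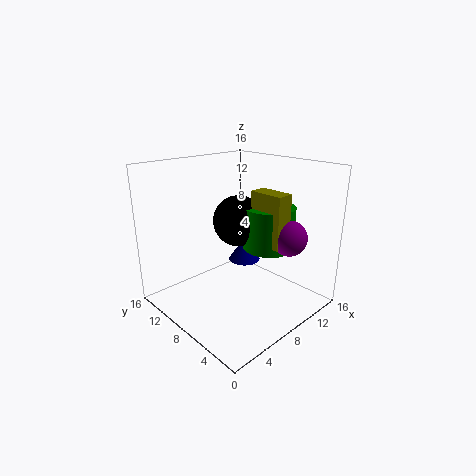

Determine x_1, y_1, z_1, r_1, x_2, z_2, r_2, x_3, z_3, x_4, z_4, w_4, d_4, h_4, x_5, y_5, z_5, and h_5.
x_1 = 12, y_1 = 11, z_1 = 3, r_1 = 2, x_2 = 10, z_2 = 9, r_2 = 3, x_3 = 12, z_3 = 8, x_4 = 10, z_4 = 7, w_4 = 2, d_4 = 4, h_4 = 6, x_5 = 12, y_5 = 7, z_5 = 6, h_5 = 5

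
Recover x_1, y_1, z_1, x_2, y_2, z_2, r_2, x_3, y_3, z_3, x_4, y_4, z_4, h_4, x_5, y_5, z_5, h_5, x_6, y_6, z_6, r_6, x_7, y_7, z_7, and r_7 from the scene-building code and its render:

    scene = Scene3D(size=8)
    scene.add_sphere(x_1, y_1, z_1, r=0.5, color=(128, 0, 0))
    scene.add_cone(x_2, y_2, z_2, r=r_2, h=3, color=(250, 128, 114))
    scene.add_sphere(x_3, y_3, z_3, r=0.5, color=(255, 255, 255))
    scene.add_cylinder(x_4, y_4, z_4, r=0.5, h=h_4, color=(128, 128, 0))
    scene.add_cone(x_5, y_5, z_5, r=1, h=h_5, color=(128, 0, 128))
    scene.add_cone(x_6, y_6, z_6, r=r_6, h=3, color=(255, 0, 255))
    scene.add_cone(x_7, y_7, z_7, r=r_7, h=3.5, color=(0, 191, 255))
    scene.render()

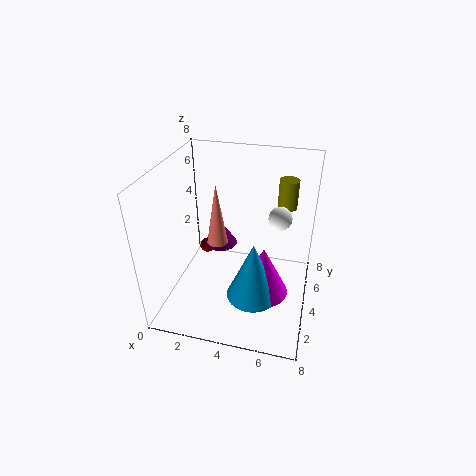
x_1 = 1
y_1 = 7
z_1 = 1
x_2 = 3.5
y_2 = 2
z_2 = 5
r_2 = 0.5
x_3 = 6.5
y_3 = 1.5
z_3 = 7
x_4 = 6.5
y_4 = 4.5
z_4 = 6
h_4 = 1.5
x_5 = 2.5
y_5 = 5.5
z_5 = 2.5
h_5 = 1.5
x_6 = 5.5
y_6 = 4
z_6 = 0.5
r_6 = 1.5
x_7 = 5
y_7 = 3.5
z_7 = 0.5
r_7 = 1.5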